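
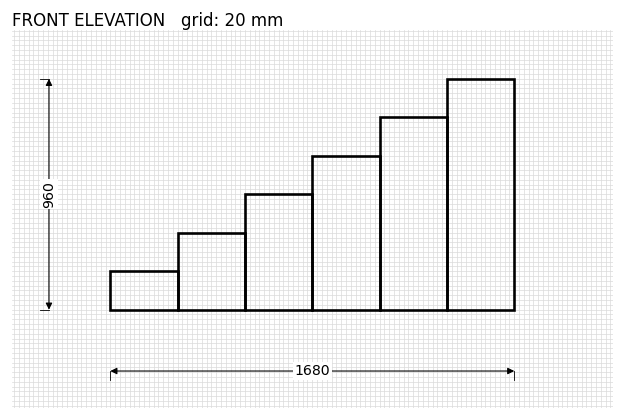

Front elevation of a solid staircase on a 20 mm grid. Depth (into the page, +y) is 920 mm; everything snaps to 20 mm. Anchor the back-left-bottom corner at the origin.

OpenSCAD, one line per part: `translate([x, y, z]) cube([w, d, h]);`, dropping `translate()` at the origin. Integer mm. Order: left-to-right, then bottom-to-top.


cube([280, 920, 160]);
translate([280, 0, 0]) cube([280, 920, 320]);
translate([560, 0, 0]) cube([280, 920, 480]);
translate([840, 0, 0]) cube([280, 920, 640]);
translate([1120, 0, 0]) cube([280, 920, 800]);
translate([1400, 0, 0]) cube([280, 920, 960]);


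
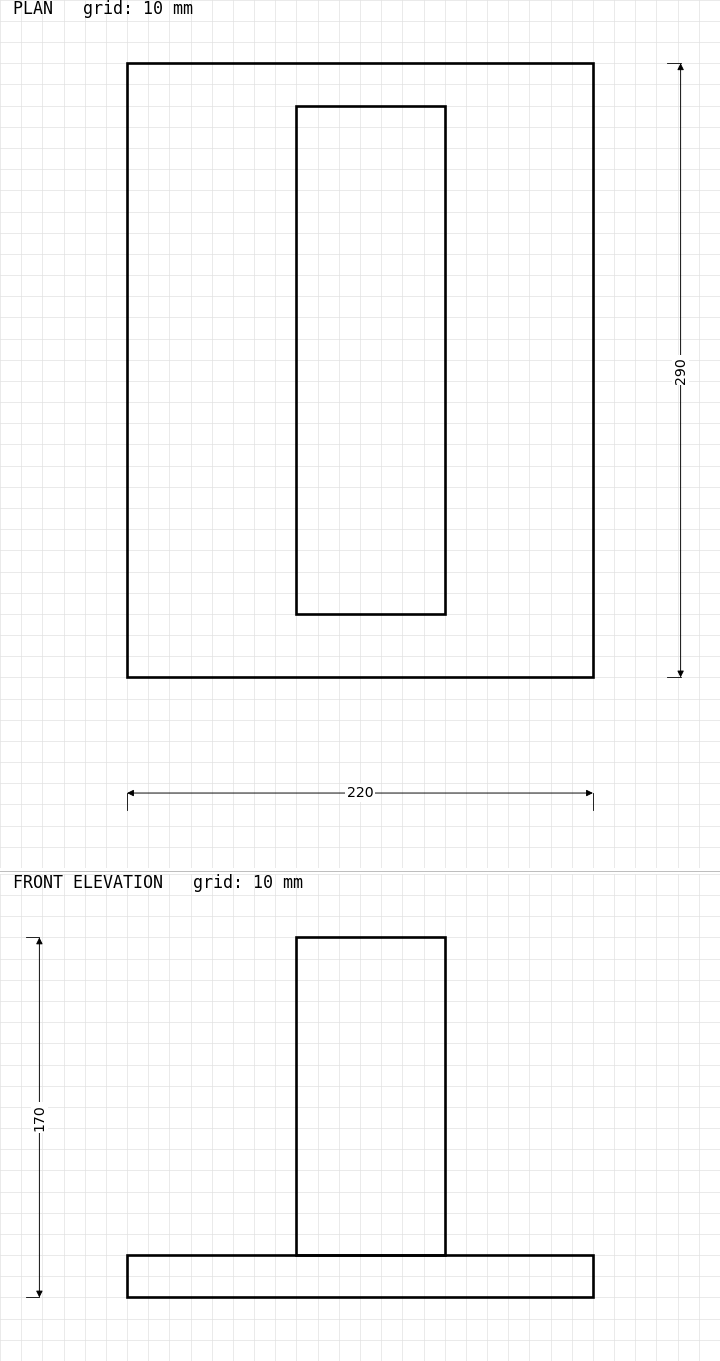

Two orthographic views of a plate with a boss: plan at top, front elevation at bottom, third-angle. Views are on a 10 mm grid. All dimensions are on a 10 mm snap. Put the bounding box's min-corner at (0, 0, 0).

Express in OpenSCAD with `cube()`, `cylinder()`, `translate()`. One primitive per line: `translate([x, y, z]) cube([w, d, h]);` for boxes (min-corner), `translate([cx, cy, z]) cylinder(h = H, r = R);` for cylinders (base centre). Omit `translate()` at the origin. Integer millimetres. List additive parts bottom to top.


cube([220, 290, 20]);
translate([80, 30, 20]) cube([70, 240, 150]);


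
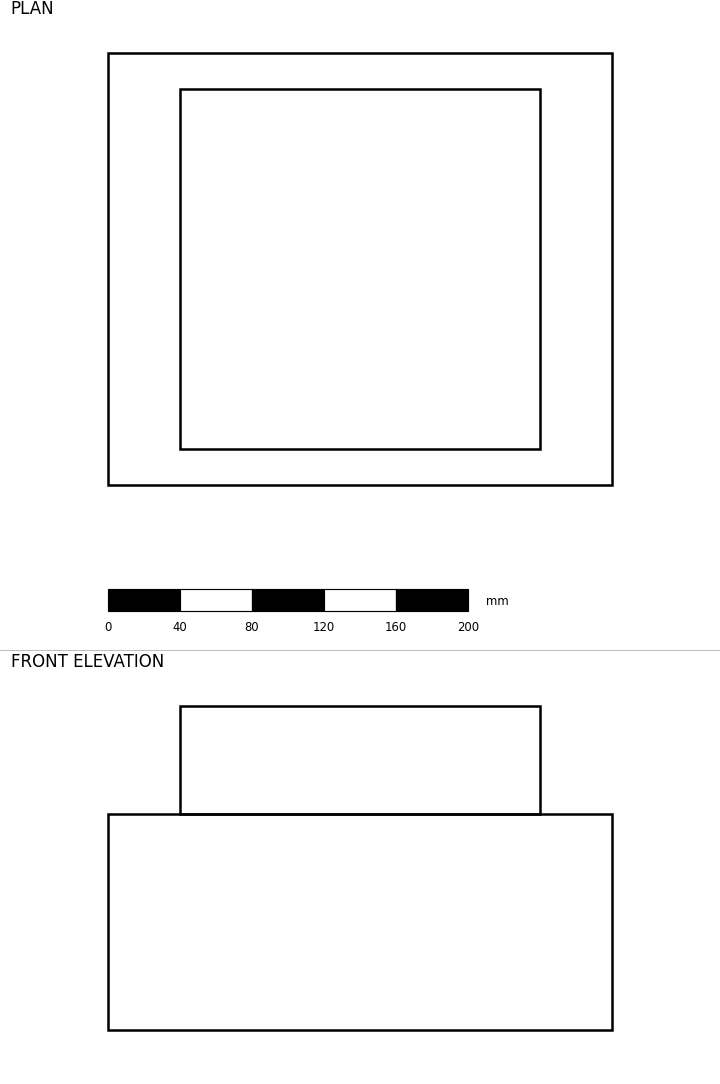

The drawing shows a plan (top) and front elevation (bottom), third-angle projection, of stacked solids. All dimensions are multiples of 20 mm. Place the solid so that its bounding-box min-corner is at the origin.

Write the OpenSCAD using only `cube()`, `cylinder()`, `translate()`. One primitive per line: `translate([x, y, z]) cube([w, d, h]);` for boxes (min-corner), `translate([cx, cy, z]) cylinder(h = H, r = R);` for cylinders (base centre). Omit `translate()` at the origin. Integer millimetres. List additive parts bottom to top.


cube([280, 240, 120]);
translate([40, 20, 120]) cube([200, 200, 60]);


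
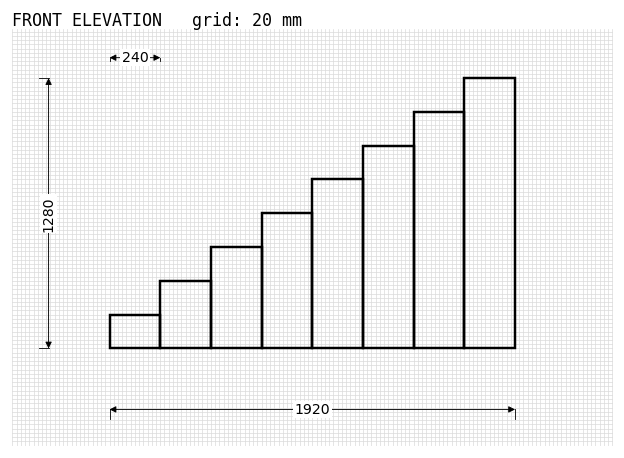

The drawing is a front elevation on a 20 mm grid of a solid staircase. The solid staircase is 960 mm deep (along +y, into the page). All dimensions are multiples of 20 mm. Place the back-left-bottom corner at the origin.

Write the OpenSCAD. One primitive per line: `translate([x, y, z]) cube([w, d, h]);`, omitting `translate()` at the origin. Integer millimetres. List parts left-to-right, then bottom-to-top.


cube([240, 960, 160]);
translate([240, 0, 0]) cube([240, 960, 320]);
translate([480, 0, 0]) cube([240, 960, 480]);
translate([720, 0, 0]) cube([240, 960, 640]);
translate([960, 0, 0]) cube([240, 960, 800]);
translate([1200, 0, 0]) cube([240, 960, 960]);
translate([1440, 0, 0]) cube([240, 960, 1120]);
translate([1680, 0, 0]) cube([240, 960, 1280]);


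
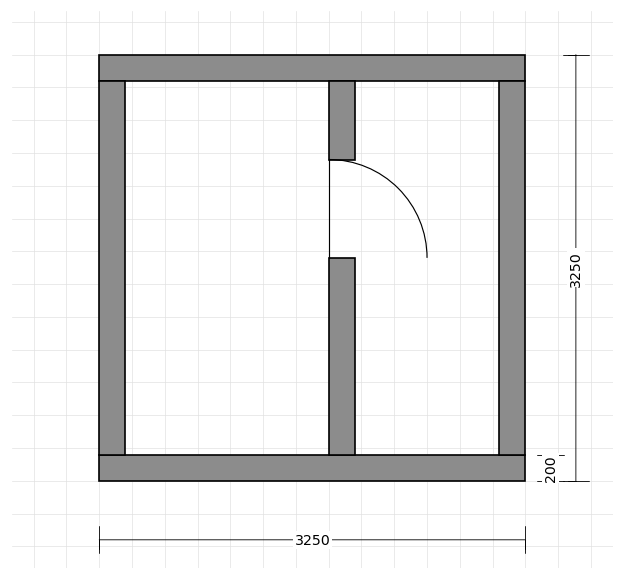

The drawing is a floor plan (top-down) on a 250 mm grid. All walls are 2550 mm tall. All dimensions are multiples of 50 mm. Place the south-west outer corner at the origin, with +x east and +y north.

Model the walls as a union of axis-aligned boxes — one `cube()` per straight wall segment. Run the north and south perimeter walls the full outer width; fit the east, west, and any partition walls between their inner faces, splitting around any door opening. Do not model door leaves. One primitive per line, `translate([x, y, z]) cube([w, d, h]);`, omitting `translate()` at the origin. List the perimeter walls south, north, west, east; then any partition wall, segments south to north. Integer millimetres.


cube([3250, 200, 2550]);
translate([0, 3050, 0]) cube([3250, 200, 2550]);
translate([0, 200, 0]) cube([200, 2850, 2550]);
translate([3050, 200, 0]) cube([200, 2850, 2550]);
translate([1750, 200, 0]) cube([200, 1500, 2550]);
translate([1750, 2450, 0]) cube([200, 600, 2550]);


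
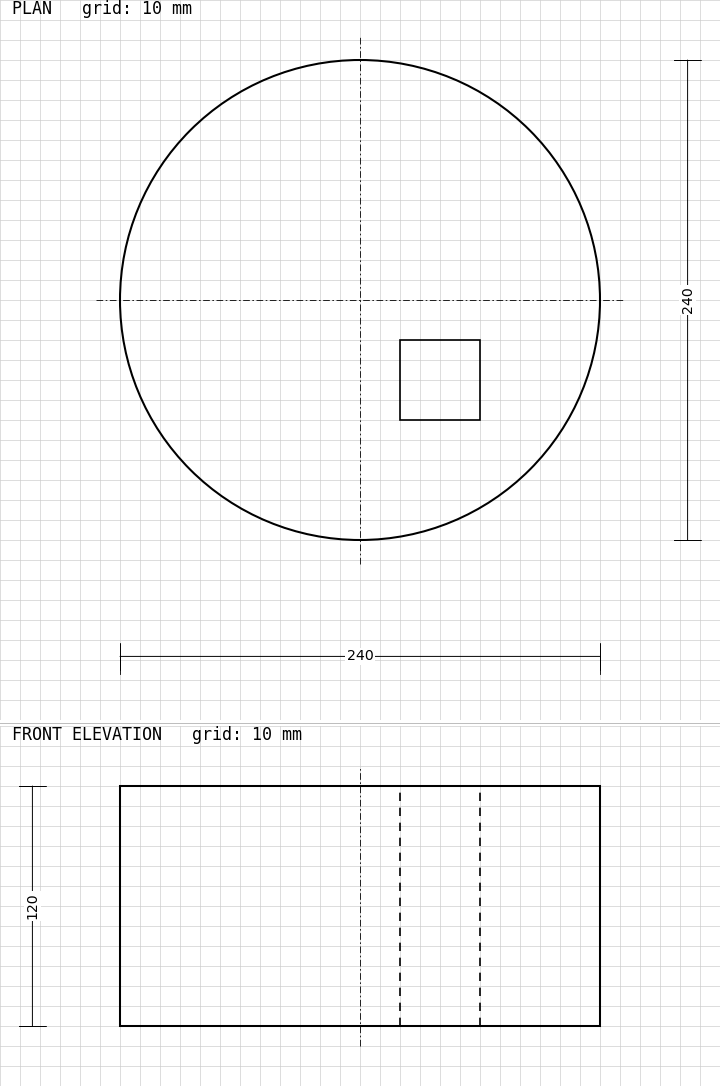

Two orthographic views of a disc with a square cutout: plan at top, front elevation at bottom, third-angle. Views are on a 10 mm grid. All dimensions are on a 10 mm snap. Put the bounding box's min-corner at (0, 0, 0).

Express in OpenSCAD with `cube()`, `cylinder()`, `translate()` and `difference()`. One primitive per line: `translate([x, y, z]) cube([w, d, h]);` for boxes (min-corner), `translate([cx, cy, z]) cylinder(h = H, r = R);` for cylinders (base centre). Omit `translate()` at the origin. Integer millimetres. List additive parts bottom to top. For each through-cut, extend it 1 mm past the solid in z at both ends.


difference() {
  translate([120, 120, 0]) cylinder(h = 120, r = 120);
  translate([140, 60, -1]) cube([40, 40, 122]);
}


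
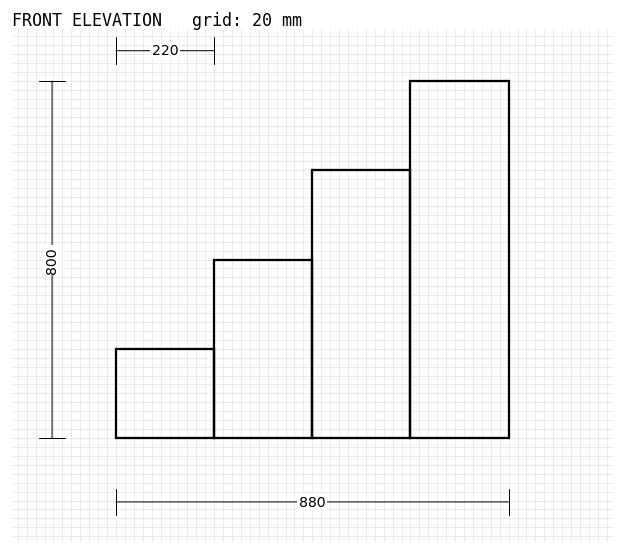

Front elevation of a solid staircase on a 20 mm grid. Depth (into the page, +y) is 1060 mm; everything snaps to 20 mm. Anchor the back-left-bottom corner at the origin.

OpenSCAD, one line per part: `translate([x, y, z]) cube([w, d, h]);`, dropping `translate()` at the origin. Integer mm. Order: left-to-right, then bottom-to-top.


cube([220, 1060, 200]);
translate([220, 0, 0]) cube([220, 1060, 400]);
translate([440, 0, 0]) cube([220, 1060, 600]);
translate([660, 0, 0]) cube([220, 1060, 800]);


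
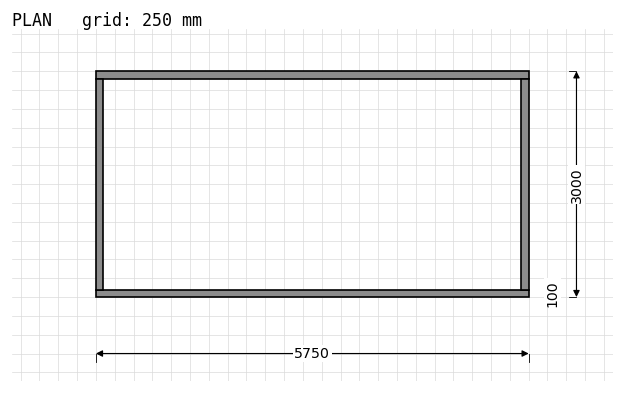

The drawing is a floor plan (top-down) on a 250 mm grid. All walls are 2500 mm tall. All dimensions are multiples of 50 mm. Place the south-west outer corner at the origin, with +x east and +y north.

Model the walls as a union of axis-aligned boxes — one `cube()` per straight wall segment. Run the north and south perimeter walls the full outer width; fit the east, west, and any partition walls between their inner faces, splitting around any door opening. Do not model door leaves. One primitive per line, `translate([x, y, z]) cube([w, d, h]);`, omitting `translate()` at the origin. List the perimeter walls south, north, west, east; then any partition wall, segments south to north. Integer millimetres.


cube([5750, 100, 2500]);
translate([0, 2900, 0]) cube([5750, 100, 2500]);
translate([0, 100, 0]) cube([100, 2800, 2500]);
translate([5650, 100, 0]) cube([100, 2800, 2500]);


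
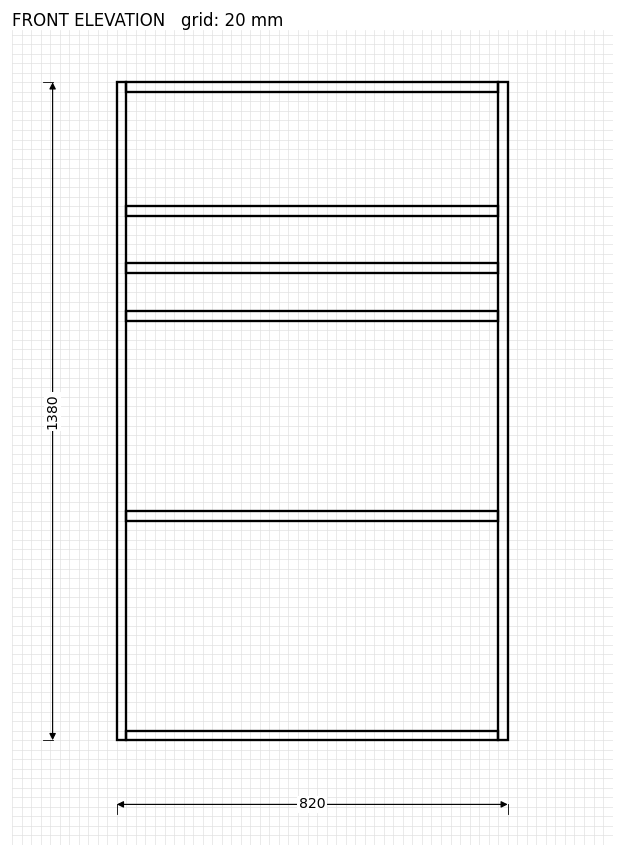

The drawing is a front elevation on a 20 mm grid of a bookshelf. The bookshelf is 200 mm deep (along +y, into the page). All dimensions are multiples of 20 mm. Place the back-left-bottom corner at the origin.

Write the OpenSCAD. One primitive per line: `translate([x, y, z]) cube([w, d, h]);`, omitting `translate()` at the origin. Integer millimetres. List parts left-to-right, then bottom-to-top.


cube([20, 200, 1380]);
translate([20, 0, 0]) cube([780, 200, 20]);
translate([20, 0, 460]) cube([780, 200, 20]);
translate([20, 0, 880]) cube([780, 200, 20]);
translate([20, 0, 980]) cube([780, 200, 20]);
translate([20, 0, 1100]) cube([780, 200, 20]);
translate([20, 0, 1360]) cube([780, 200, 20]);
translate([800, 0, 0]) cube([20, 200, 1380]);


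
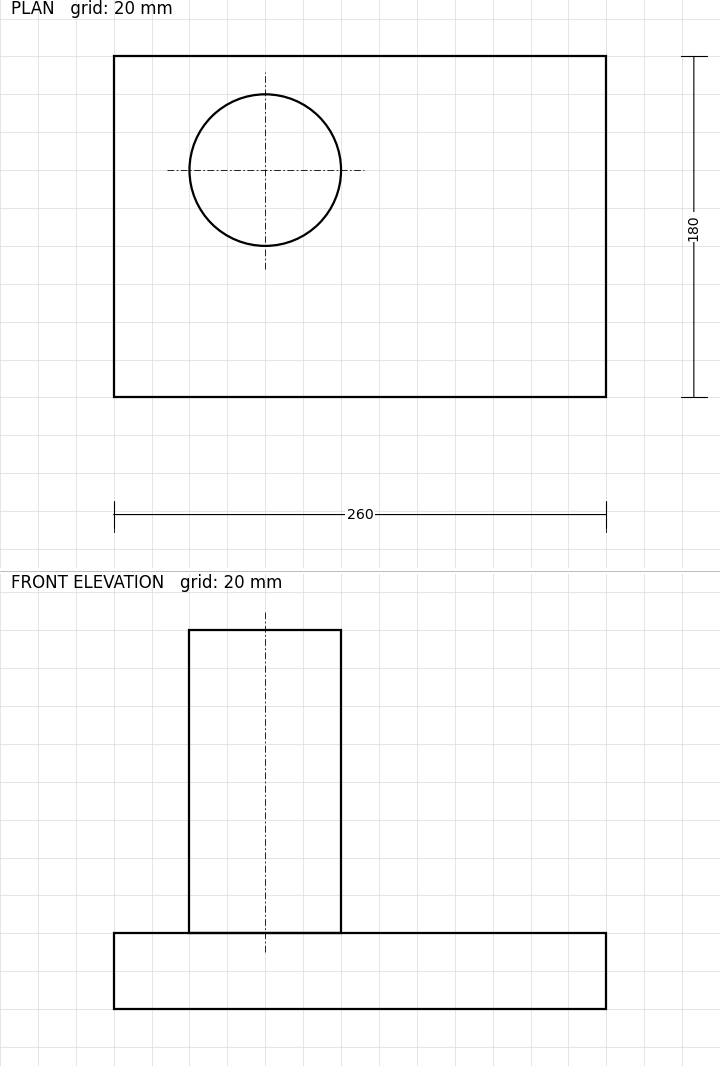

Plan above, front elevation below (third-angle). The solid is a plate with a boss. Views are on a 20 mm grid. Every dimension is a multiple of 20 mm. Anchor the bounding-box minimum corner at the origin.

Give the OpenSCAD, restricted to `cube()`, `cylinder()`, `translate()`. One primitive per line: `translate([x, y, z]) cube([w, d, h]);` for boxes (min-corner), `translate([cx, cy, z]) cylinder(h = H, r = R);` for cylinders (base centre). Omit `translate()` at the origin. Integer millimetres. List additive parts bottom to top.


cube([260, 180, 40]);
translate([80, 120, 40]) cylinder(h = 160, r = 40);


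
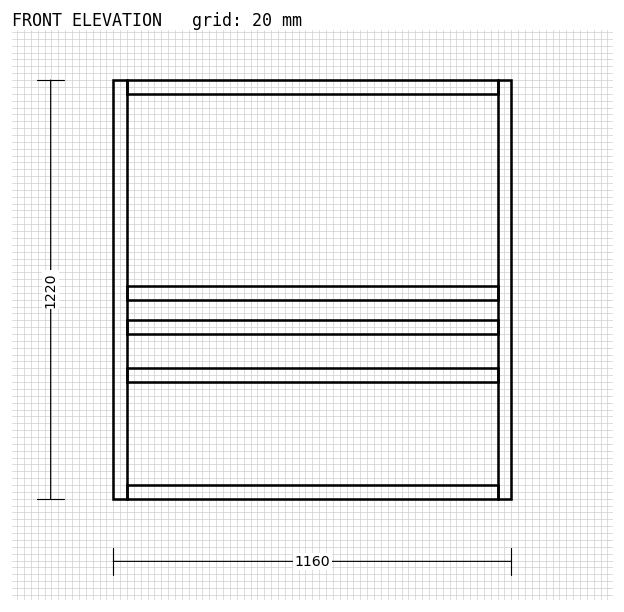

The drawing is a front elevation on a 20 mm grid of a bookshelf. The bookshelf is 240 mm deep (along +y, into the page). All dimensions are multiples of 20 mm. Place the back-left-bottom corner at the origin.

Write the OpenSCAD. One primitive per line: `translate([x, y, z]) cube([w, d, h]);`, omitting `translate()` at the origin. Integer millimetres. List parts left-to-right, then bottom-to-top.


cube([40, 240, 1220]);
translate([40, 0, 0]) cube([1080, 240, 40]);
translate([40, 0, 340]) cube([1080, 240, 40]);
translate([40, 0, 480]) cube([1080, 240, 40]);
translate([40, 0, 580]) cube([1080, 240, 40]);
translate([40, 0, 1180]) cube([1080, 240, 40]);
translate([1120, 0, 0]) cube([40, 240, 1220]);


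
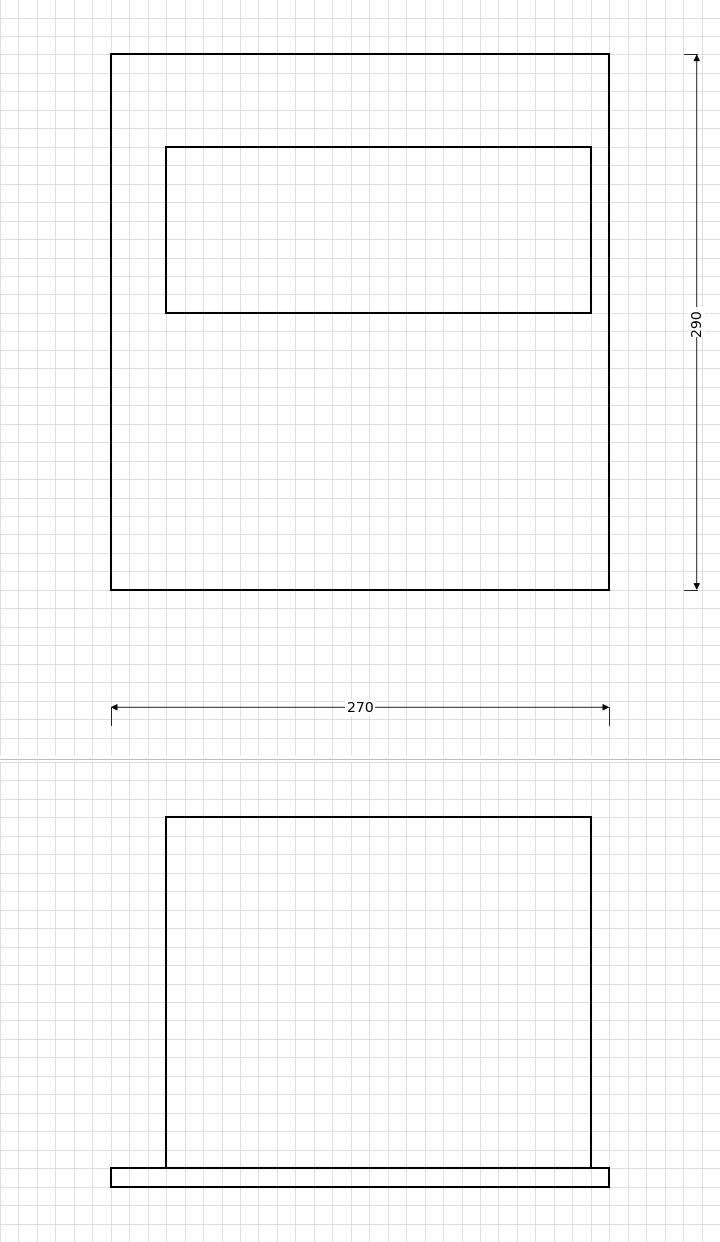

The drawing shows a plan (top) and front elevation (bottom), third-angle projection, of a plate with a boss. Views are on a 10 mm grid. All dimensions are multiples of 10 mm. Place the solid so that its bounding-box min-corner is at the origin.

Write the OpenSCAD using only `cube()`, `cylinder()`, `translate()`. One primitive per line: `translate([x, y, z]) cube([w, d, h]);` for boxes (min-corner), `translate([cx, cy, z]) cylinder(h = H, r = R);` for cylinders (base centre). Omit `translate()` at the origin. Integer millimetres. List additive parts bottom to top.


cube([270, 290, 10]);
translate([30, 150, 10]) cube([230, 90, 190]);


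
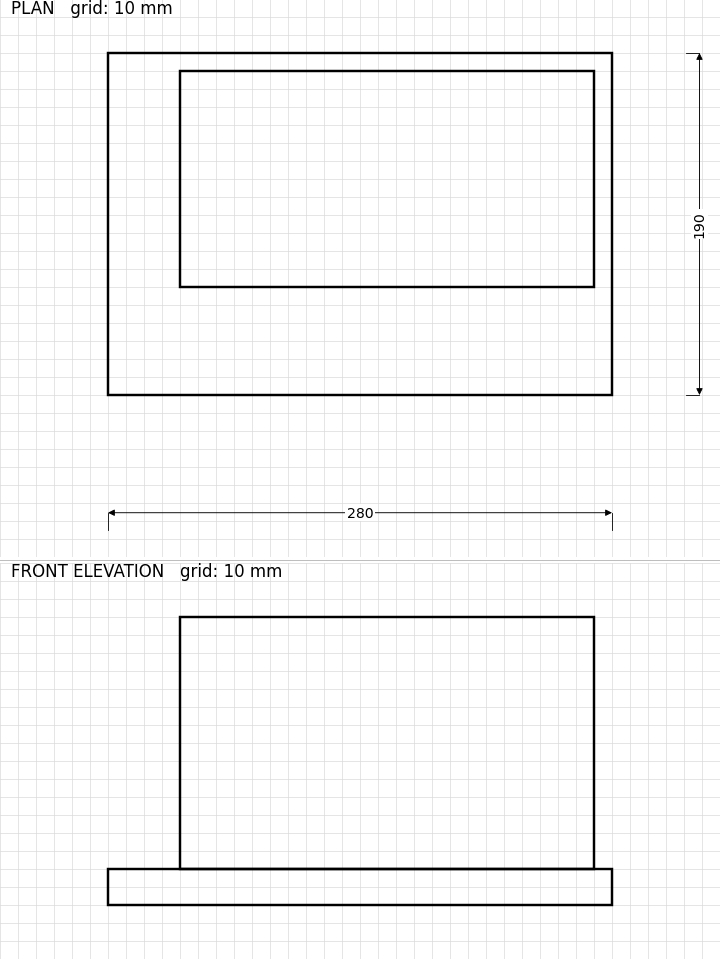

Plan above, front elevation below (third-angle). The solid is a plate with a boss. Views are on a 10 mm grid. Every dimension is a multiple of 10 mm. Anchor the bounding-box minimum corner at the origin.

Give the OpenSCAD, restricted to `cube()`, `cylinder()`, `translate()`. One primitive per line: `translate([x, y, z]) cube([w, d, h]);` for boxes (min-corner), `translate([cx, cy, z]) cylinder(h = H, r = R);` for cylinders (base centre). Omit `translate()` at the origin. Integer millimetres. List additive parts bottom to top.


cube([280, 190, 20]);
translate([40, 60, 20]) cube([230, 120, 140]);


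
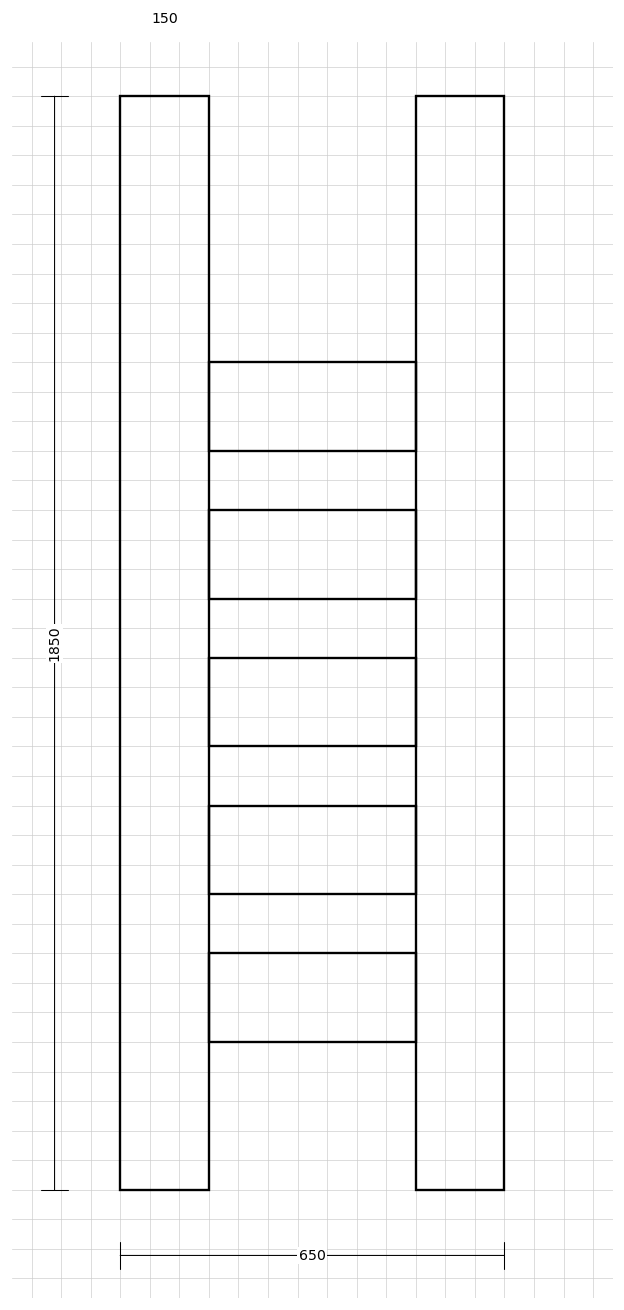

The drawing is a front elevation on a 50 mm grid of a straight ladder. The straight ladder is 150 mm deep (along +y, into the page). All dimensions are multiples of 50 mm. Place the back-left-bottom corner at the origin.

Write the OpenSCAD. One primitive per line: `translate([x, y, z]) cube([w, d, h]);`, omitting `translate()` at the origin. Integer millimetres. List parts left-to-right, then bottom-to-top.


cube([150, 150, 1850]);
translate([150, 0, 250]) cube([350, 150, 150]);
translate([150, 0, 500]) cube([350, 150, 150]);
translate([150, 0, 750]) cube([350, 150, 150]);
translate([150, 0, 1000]) cube([350, 150, 150]);
translate([150, 0, 1250]) cube([350, 150, 150]);
translate([500, 0, 0]) cube([150, 150, 1850]);


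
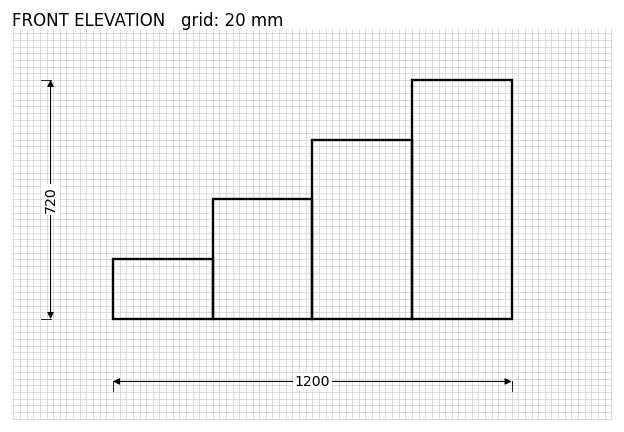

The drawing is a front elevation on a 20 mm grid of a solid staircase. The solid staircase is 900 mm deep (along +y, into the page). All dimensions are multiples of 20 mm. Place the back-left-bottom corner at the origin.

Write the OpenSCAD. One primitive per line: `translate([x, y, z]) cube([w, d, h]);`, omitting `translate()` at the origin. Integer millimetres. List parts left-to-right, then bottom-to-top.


cube([300, 900, 180]);
translate([300, 0, 0]) cube([300, 900, 360]);
translate([600, 0, 0]) cube([300, 900, 540]);
translate([900, 0, 0]) cube([300, 900, 720]);


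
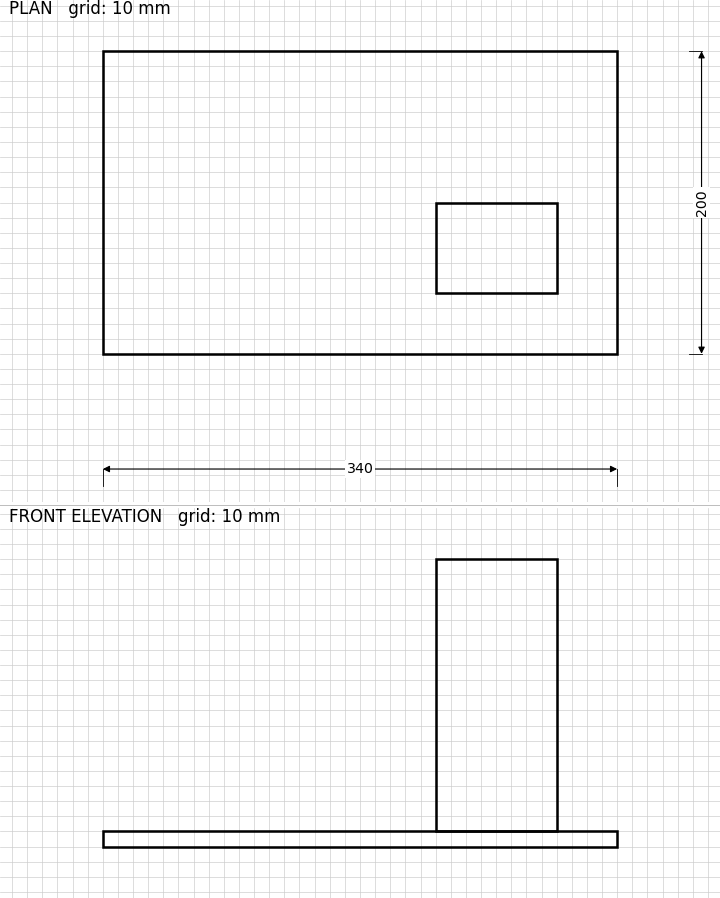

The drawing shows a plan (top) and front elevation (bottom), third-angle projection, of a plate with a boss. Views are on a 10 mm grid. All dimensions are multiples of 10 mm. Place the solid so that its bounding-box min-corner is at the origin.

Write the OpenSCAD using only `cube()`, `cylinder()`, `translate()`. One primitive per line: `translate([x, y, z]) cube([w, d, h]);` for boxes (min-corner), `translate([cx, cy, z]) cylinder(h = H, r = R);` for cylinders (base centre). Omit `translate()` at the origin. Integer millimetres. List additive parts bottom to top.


cube([340, 200, 10]);
translate([220, 40, 10]) cube([80, 60, 180]);


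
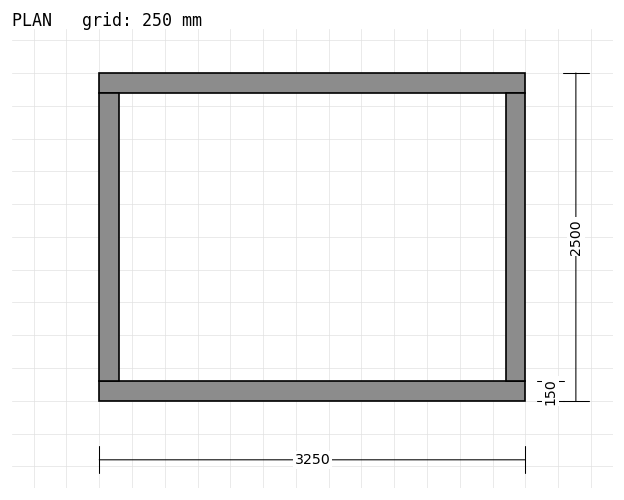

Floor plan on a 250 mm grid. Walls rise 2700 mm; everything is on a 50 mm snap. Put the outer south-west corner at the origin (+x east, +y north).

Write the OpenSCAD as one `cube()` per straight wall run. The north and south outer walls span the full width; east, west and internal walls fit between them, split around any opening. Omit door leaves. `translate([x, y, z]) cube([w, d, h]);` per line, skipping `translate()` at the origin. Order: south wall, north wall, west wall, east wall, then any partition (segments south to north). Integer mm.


cube([3250, 150, 2700]);
translate([0, 2350, 0]) cube([3250, 150, 2700]);
translate([0, 150, 0]) cube([150, 2200, 2700]);
translate([3100, 150, 0]) cube([150, 2200, 2700]);


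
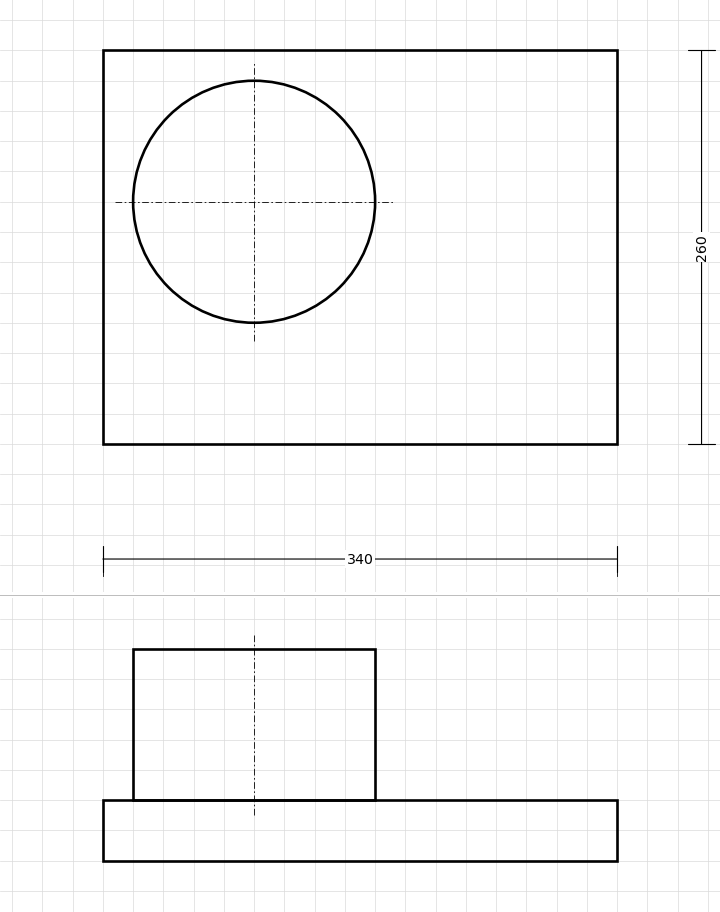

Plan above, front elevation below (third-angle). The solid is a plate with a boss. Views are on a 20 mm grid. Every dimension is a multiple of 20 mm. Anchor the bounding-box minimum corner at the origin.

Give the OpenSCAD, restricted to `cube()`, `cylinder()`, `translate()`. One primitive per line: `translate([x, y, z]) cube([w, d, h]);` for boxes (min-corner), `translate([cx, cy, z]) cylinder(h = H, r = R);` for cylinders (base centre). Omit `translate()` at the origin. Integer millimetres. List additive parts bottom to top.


cube([340, 260, 40]);
translate([100, 160, 40]) cylinder(h = 100, r = 80);


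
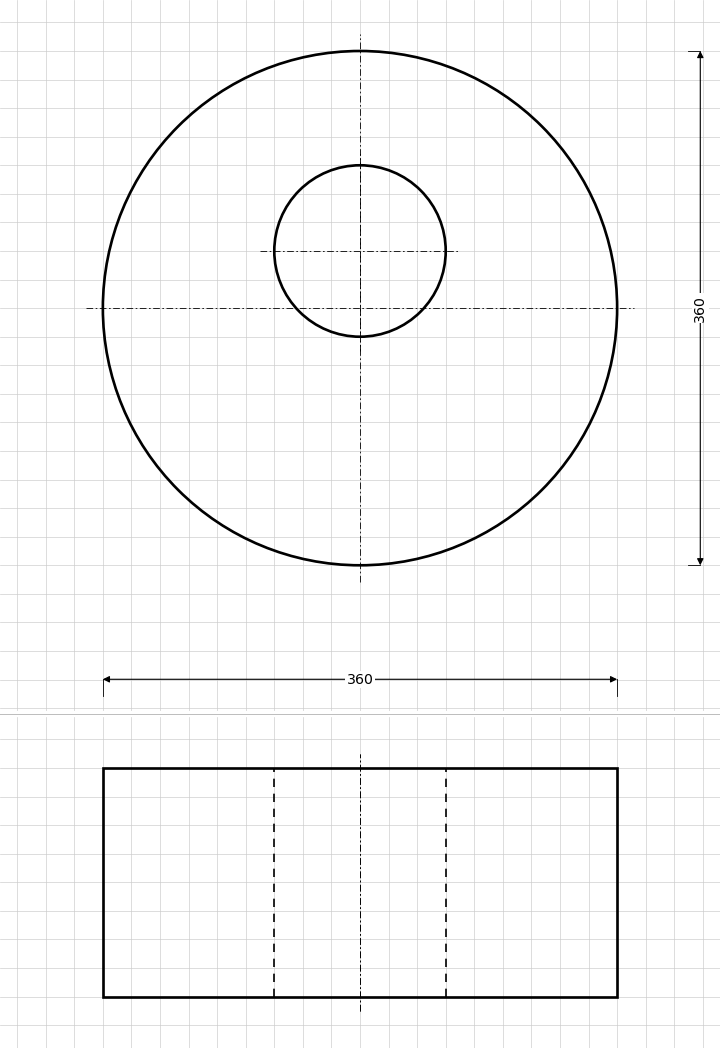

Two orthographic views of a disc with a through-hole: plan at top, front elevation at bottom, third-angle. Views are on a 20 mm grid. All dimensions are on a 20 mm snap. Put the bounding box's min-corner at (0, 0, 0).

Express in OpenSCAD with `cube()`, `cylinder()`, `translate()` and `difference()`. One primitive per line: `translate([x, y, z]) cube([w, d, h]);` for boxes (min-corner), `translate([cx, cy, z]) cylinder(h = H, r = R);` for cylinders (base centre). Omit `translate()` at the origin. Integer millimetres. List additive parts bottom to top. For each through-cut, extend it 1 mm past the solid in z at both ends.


difference() {
  translate([180, 180, 0]) cylinder(h = 160, r = 180);
  translate([180, 220, -1]) cylinder(h = 162, r = 60);
}


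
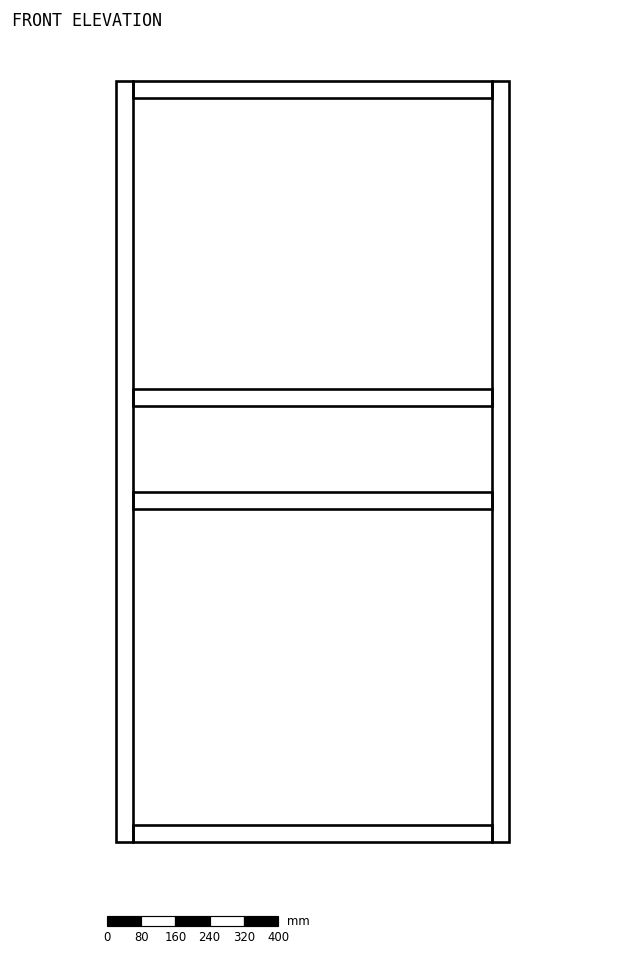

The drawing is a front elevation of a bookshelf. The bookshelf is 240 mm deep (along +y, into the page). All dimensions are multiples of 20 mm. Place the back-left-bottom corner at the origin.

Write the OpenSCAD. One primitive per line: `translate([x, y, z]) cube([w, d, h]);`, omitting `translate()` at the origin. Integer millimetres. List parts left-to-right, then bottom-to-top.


cube([40, 240, 1780]);
translate([40, 0, 0]) cube([840, 240, 40]);
translate([40, 0, 780]) cube([840, 240, 40]);
translate([40, 0, 1020]) cube([840, 240, 40]);
translate([40, 0, 1740]) cube([840, 240, 40]);
translate([880, 0, 0]) cube([40, 240, 1780]);


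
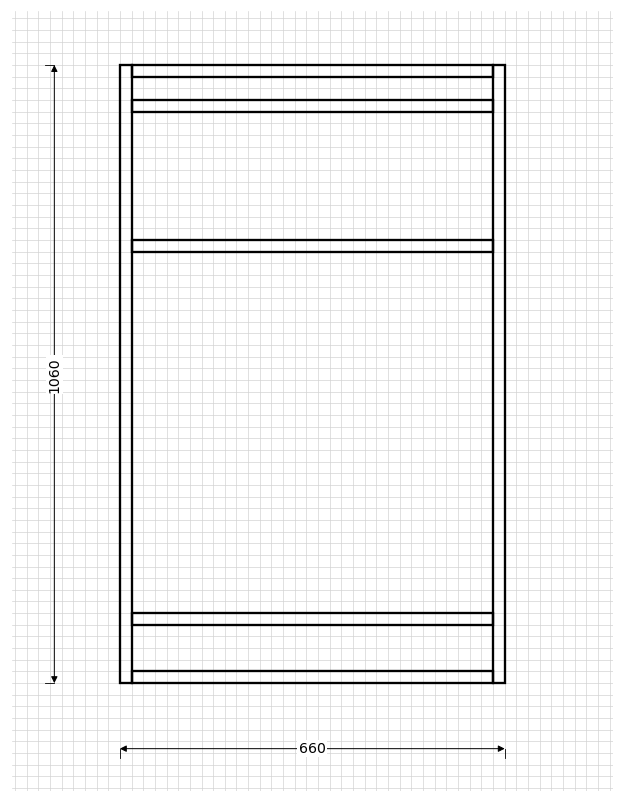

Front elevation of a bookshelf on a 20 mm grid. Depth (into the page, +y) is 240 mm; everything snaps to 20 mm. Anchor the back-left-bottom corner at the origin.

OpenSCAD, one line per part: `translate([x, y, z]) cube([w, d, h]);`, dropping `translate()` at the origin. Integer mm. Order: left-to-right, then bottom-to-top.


cube([20, 240, 1060]);
translate([20, 0, 0]) cube([620, 240, 20]);
translate([20, 0, 100]) cube([620, 240, 20]);
translate([20, 0, 740]) cube([620, 240, 20]);
translate([20, 0, 980]) cube([620, 240, 20]);
translate([20, 0, 1040]) cube([620, 240, 20]);
translate([640, 0, 0]) cube([20, 240, 1060]);


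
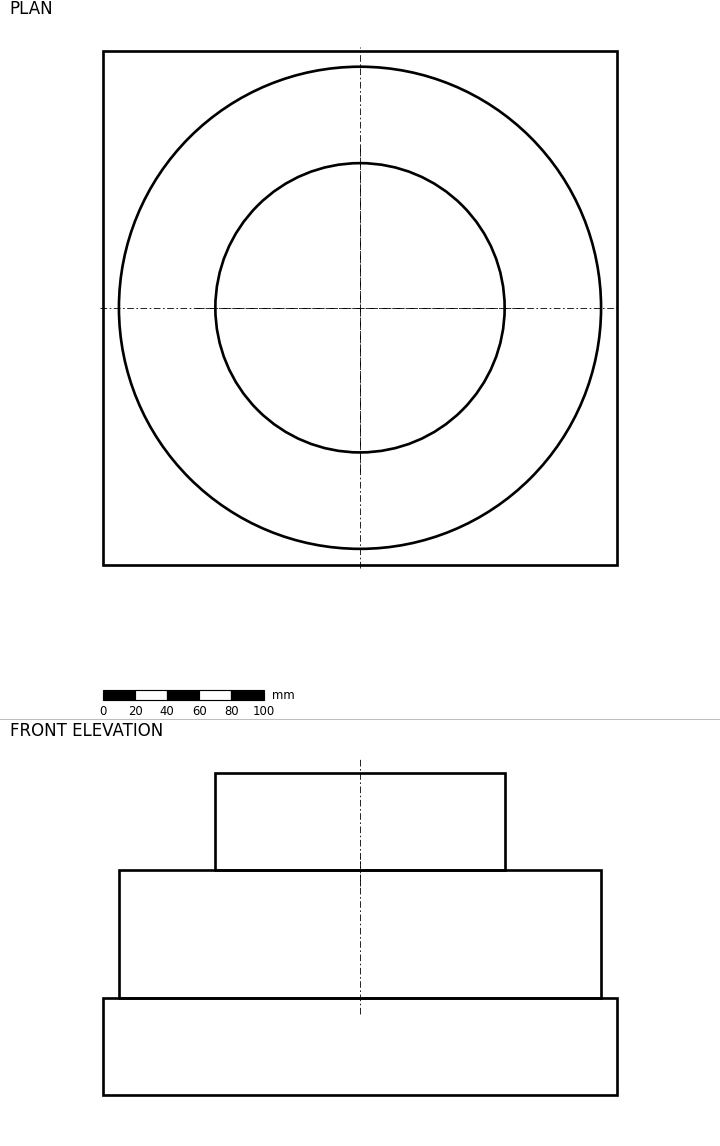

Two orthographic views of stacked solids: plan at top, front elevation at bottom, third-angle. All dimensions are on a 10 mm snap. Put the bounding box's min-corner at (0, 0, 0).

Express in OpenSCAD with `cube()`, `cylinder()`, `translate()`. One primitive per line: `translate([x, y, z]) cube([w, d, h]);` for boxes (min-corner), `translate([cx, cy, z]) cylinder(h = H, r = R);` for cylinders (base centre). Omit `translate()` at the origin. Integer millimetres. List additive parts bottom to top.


cube([320, 320, 60]);
translate([160, 160, 60]) cylinder(h = 80, r = 150);
translate([160, 160, 140]) cylinder(h = 60, r = 90);


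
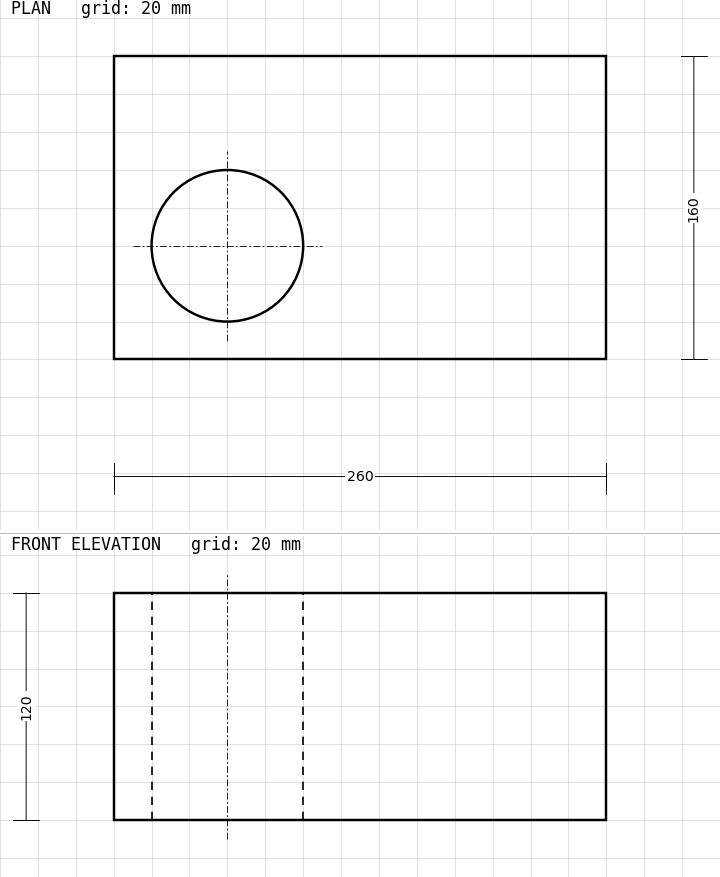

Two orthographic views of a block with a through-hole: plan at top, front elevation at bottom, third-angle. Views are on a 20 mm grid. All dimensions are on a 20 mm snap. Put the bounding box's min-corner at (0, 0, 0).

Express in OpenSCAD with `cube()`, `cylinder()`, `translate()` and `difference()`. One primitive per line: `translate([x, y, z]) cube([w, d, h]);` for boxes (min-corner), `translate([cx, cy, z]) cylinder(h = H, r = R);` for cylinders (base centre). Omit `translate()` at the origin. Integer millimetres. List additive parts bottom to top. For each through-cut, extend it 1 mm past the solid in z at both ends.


difference() {
  cube([260, 160, 120]);
  translate([60, 60, -1]) cylinder(h = 122, r = 40);
}


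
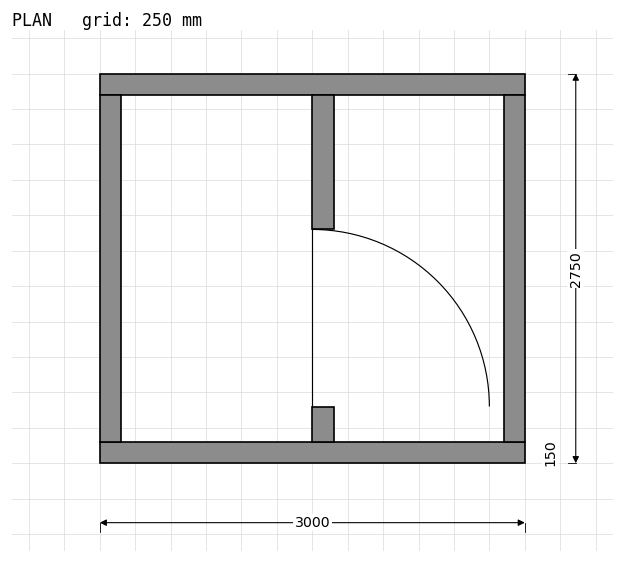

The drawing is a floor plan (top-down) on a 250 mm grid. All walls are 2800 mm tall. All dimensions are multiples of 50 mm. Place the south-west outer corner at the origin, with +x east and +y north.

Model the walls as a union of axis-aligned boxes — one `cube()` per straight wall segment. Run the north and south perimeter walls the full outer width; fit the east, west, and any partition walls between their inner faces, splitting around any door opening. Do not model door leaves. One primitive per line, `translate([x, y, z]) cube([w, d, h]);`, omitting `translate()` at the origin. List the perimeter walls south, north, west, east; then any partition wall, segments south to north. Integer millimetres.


cube([3000, 150, 2800]);
translate([0, 2600, 0]) cube([3000, 150, 2800]);
translate([0, 150, 0]) cube([150, 2450, 2800]);
translate([2850, 150, 0]) cube([150, 2450, 2800]);
translate([1500, 150, 0]) cube([150, 250, 2800]);
translate([1500, 1650, 0]) cube([150, 950, 2800]);


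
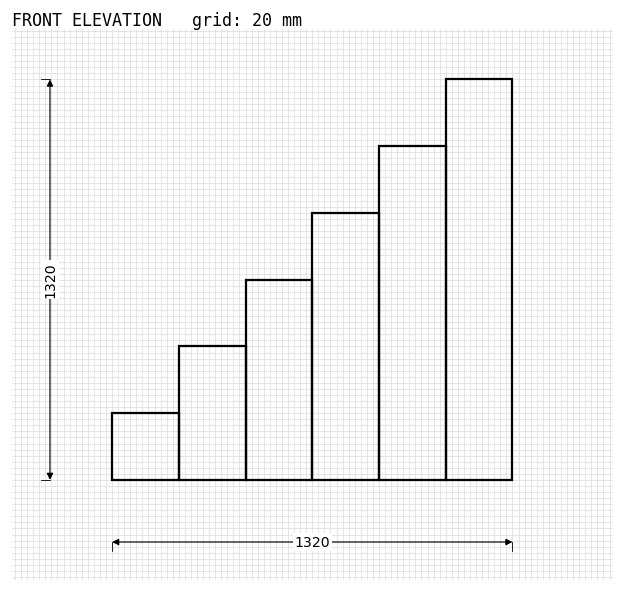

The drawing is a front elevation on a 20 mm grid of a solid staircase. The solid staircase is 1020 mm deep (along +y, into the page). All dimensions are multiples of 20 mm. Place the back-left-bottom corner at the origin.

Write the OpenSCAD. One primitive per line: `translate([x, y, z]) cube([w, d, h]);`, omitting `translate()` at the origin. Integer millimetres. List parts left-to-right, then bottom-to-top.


cube([220, 1020, 220]);
translate([220, 0, 0]) cube([220, 1020, 440]);
translate([440, 0, 0]) cube([220, 1020, 660]);
translate([660, 0, 0]) cube([220, 1020, 880]);
translate([880, 0, 0]) cube([220, 1020, 1100]);
translate([1100, 0, 0]) cube([220, 1020, 1320]);


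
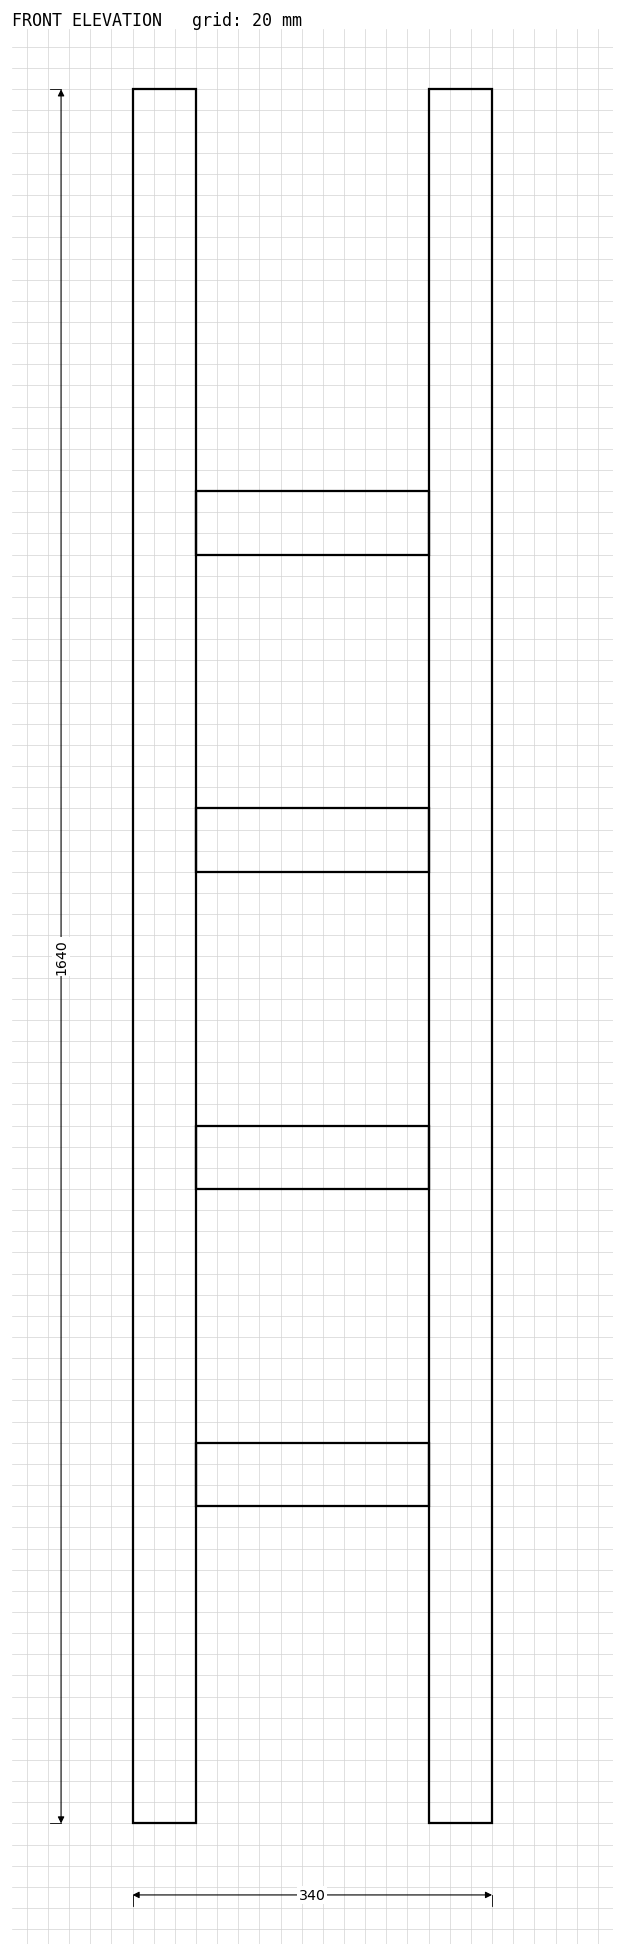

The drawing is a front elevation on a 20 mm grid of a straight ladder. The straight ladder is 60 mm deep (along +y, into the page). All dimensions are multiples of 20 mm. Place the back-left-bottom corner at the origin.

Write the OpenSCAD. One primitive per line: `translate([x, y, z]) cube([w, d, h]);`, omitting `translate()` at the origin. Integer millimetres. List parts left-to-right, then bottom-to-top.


cube([60, 60, 1640]);
translate([60, 0, 300]) cube([220, 60, 60]);
translate([60, 0, 600]) cube([220, 60, 60]);
translate([60, 0, 900]) cube([220, 60, 60]);
translate([60, 0, 1200]) cube([220, 60, 60]);
translate([280, 0, 0]) cube([60, 60, 1640]);


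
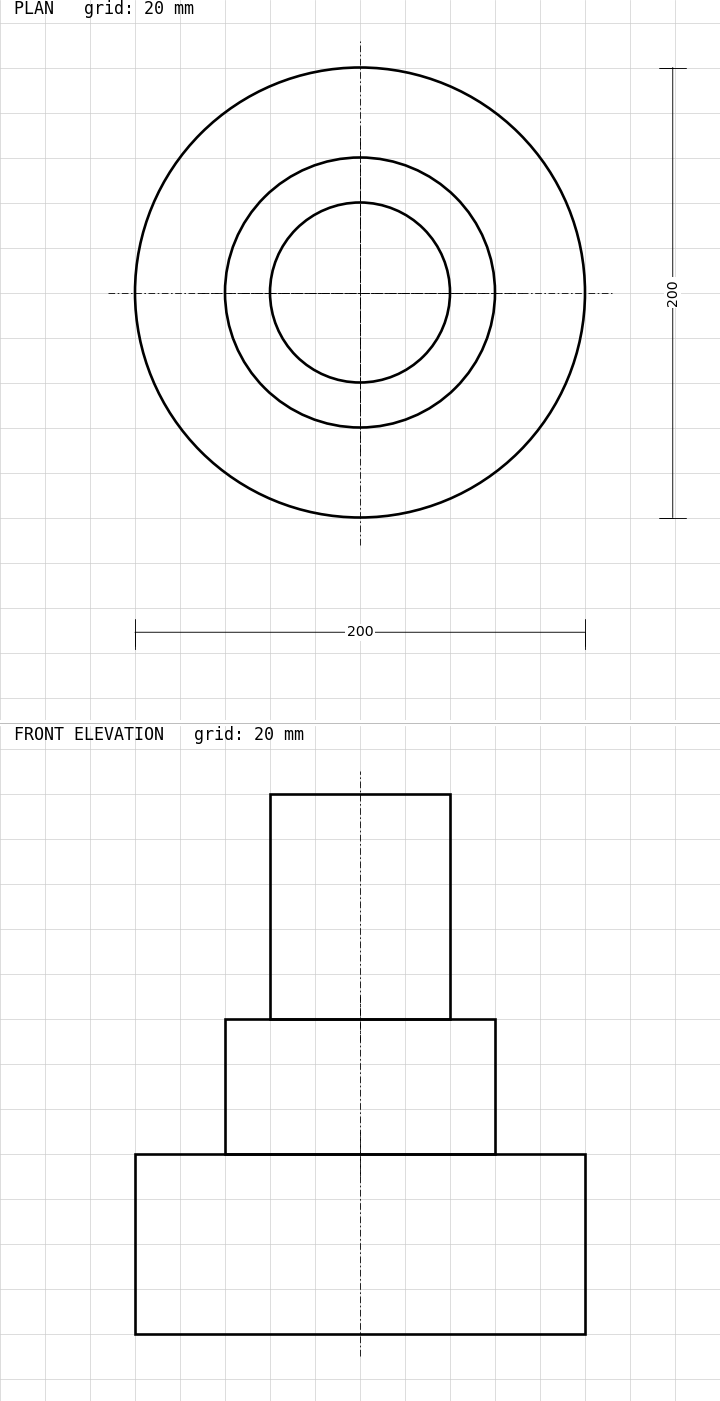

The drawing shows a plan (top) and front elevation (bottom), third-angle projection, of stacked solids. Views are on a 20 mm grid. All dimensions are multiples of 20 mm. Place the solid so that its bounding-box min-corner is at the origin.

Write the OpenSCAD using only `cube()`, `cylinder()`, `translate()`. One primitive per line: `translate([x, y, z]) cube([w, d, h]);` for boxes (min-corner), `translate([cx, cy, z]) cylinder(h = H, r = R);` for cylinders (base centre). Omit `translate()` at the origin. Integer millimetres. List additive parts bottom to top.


translate([100, 100, 0]) cylinder(h = 80, r = 100);
translate([100, 100, 80]) cylinder(h = 60, r = 60);
translate([100, 100, 140]) cylinder(h = 100, r = 40);


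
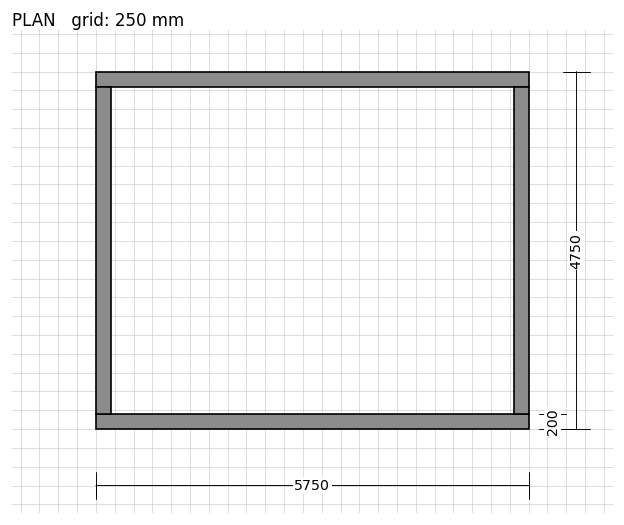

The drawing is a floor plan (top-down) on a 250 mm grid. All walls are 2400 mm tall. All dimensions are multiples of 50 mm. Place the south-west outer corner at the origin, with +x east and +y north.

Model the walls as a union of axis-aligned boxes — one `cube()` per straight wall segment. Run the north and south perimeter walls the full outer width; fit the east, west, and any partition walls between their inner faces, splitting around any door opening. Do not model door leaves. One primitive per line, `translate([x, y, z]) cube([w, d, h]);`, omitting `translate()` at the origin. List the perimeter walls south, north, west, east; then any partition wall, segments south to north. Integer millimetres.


cube([5750, 200, 2400]);
translate([0, 4550, 0]) cube([5750, 200, 2400]);
translate([0, 200, 0]) cube([200, 4350, 2400]);
translate([5550, 200, 0]) cube([200, 4350, 2400]);


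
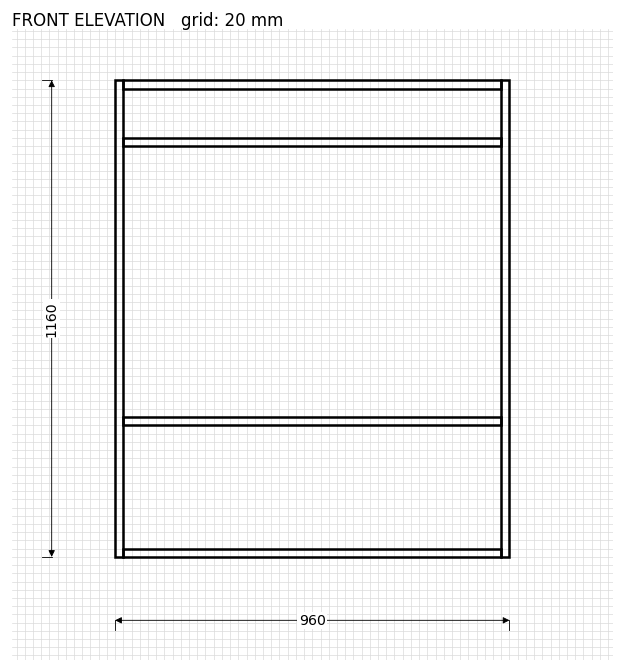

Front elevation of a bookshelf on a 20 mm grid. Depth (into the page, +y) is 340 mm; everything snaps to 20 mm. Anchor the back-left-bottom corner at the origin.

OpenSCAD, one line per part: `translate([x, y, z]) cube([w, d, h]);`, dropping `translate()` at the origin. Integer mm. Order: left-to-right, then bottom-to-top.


cube([20, 340, 1160]);
translate([20, 0, 0]) cube([920, 340, 20]);
translate([20, 0, 320]) cube([920, 340, 20]);
translate([20, 0, 1000]) cube([920, 340, 20]);
translate([20, 0, 1140]) cube([920, 340, 20]);
translate([940, 0, 0]) cube([20, 340, 1160]);


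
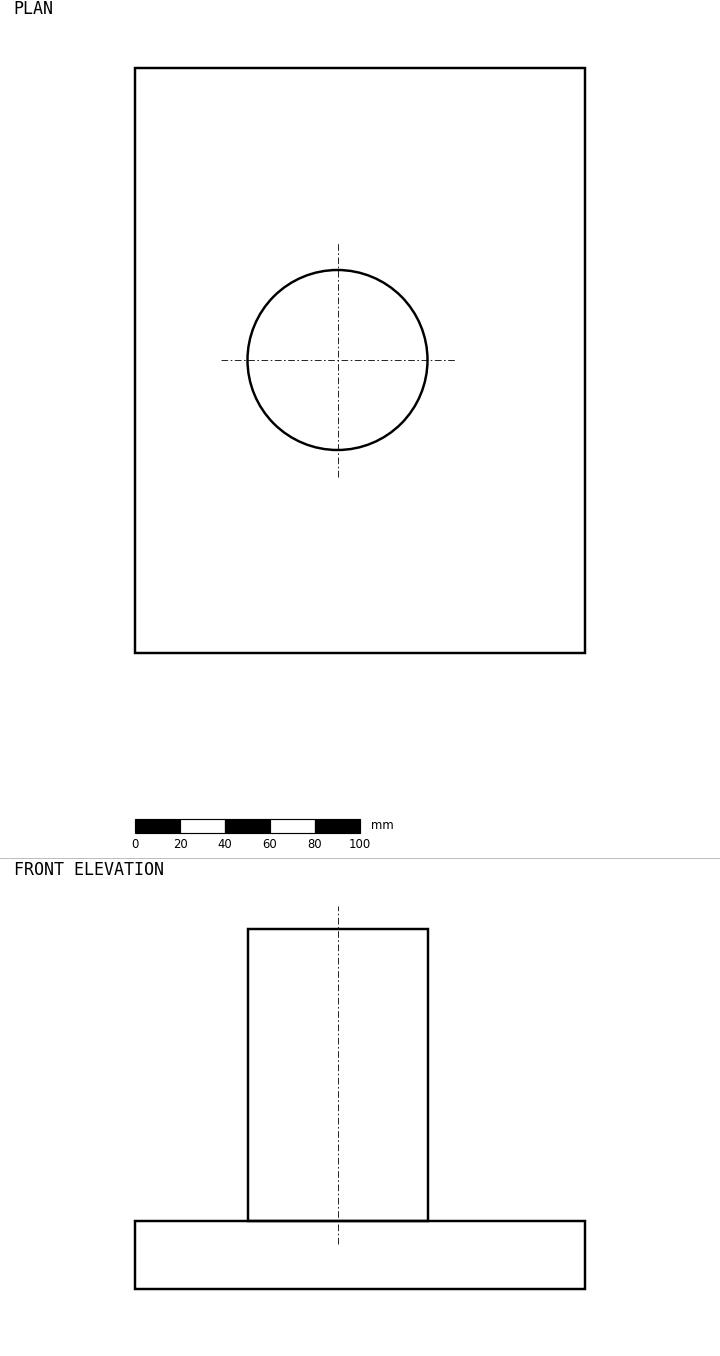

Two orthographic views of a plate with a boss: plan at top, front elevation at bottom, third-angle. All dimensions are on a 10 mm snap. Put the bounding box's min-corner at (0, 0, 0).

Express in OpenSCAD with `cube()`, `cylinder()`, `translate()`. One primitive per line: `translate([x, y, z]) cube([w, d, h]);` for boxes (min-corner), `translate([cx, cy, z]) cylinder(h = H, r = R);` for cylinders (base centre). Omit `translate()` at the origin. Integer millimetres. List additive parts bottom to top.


cube([200, 260, 30]);
translate([90, 130, 30]) cylinder(h = 130, r = 40);


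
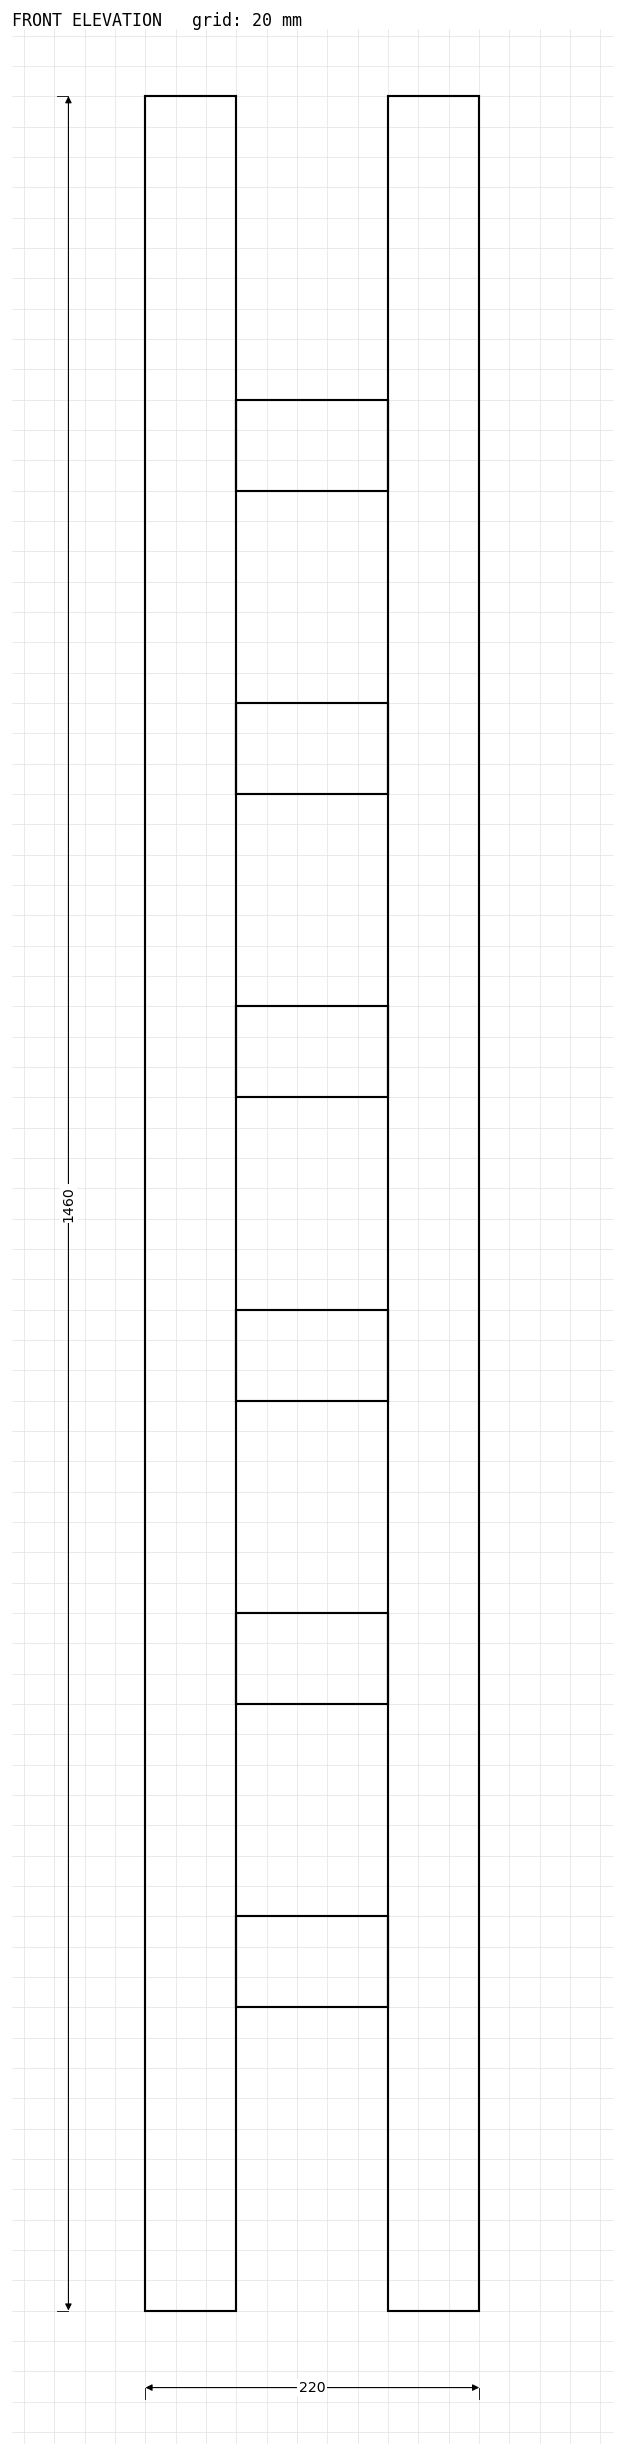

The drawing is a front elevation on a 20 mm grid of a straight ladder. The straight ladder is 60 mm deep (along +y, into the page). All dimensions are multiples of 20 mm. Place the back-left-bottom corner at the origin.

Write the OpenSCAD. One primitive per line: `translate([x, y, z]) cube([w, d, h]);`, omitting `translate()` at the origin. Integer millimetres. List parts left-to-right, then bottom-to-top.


cube([60, 60, 1460]);
translate([60, 0, 200]) cube([100, 60, 60]);
translate([60, 0, 400]) cube([100, 60, 60]);
translate([60, 0, 600]) cube([100, 60, 60]);
translate([60, 0, 800]) cube([100, 60, 60]);
translate([60, 0, 1000]) cube([100, 60, 60]);
translate([60, 0, 1200]) cube([100, 60, 60]);
translate([160, 0, 0]) cube([60, 60, 1460]);


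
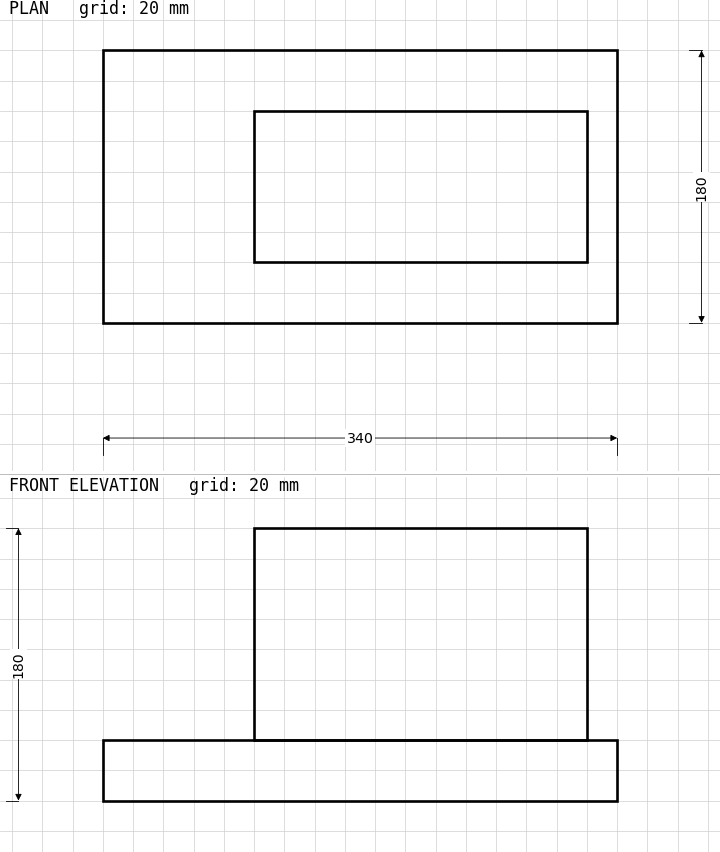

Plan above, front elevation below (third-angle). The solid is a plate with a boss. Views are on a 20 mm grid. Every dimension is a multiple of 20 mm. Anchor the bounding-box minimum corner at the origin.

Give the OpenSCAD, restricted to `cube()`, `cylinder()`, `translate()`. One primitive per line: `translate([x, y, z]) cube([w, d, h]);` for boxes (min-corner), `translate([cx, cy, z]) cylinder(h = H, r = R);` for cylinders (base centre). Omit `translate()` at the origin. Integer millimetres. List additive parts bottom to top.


cube([340, 180, 40]);
translate([100, 40, 40]) cube([220, 100, 140]);


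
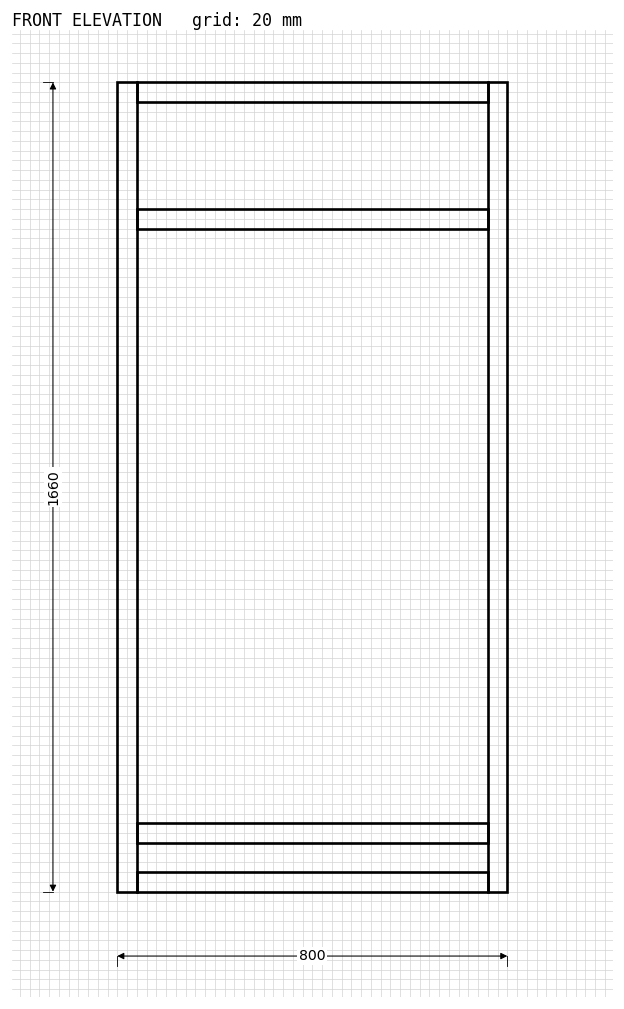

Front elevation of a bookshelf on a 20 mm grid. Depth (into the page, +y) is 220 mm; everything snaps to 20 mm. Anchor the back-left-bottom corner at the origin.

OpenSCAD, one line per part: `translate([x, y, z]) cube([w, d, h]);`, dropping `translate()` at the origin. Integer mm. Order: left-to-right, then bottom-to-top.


cube([40, 220, 1660]);
translate([40, 0, 0]) cube([720, 220, 40]);
translate([40, 0, 100]) cube([720, 220, 40]);
translate([40, 0, 1360]) cube([720, 220, 40]);
translate([40, 0, 1620]) cube([720, 220, 40]);
translate([760, 0, 0]) cube([40, 220, 1660]);


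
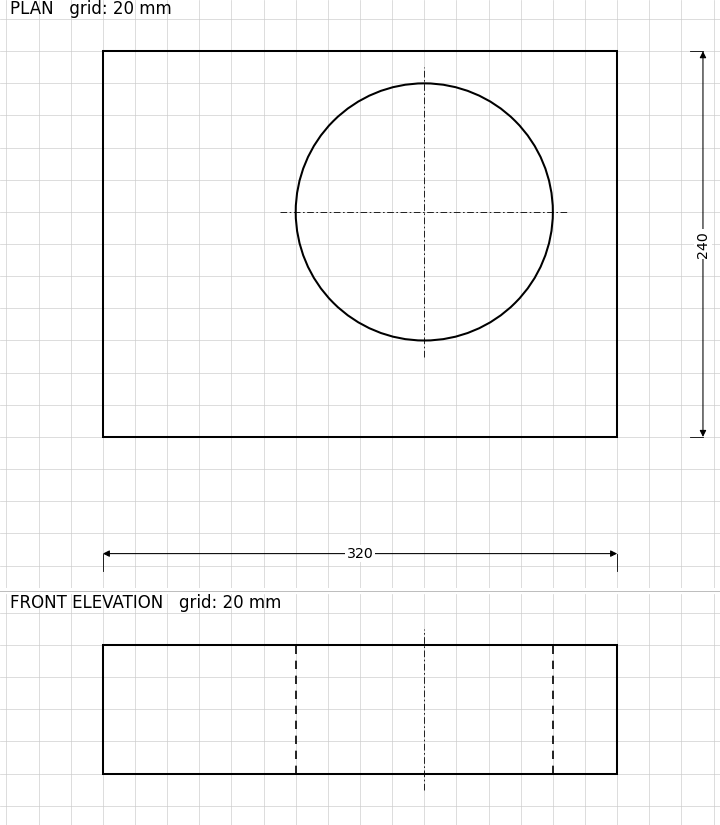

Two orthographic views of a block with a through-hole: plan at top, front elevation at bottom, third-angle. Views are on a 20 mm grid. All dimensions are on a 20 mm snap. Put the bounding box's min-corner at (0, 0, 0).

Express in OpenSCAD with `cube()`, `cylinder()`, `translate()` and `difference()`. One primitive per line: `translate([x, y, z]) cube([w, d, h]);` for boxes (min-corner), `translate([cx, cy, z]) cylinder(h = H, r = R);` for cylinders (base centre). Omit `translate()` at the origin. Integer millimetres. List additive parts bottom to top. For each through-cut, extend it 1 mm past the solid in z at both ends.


difference() {
  cube([320, 240, 80]);
  translate([200, 140, -1]) cylinder(h = 82, r = 80);
}


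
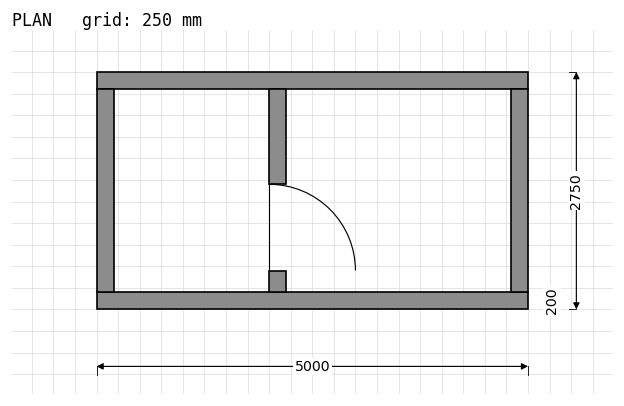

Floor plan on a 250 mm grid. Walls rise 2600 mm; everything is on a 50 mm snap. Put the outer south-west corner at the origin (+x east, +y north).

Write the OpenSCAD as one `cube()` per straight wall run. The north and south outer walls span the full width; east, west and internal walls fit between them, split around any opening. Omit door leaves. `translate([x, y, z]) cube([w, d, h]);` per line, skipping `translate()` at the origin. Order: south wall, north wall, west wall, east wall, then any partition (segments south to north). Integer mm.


cube([5000, 200, 2600]);
translate([0, 2550, 0]) cube([5000, 200, 2600]);
translate([0, 200, 0]) cube([200, 2350, 2600]);
translate([4800, 200, 0]) cube([200, 2350, 2600]);
translate([2000, 200, 0]) cube([200, 250, 2600]);
translate([2000, 1450, 0]) cube([200, 1100, 2600]);


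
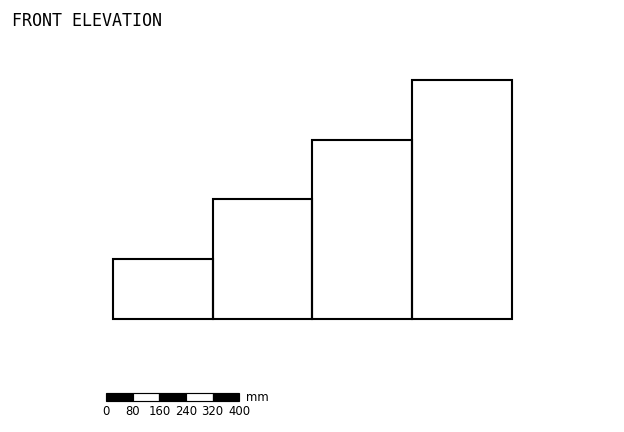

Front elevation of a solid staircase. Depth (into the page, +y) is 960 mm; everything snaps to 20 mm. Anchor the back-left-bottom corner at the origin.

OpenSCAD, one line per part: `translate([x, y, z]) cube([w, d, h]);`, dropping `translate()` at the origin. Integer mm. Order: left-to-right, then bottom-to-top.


cube([300, 960, 180]);
translate([300, 0, 0]) cube([300, 960, 360]);
translate([600, 0, 0]) cube([300, 960, 540]);
translate([900, 0, 0]) cube([300, 960, 720]);
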